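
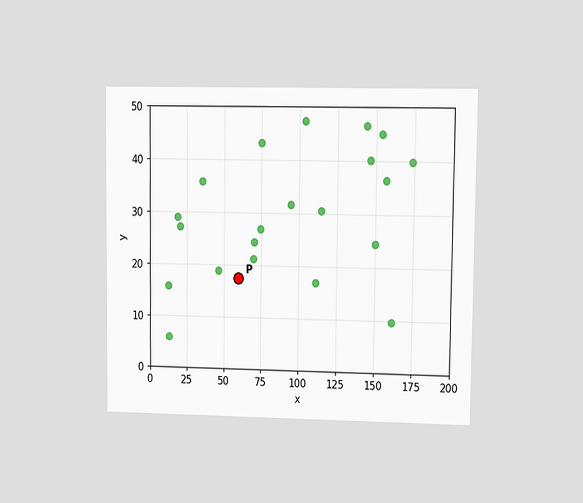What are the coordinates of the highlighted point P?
The chart is viewed at a slight angle. Following the gridlines from P to each axis, P sits at (60, 17.5).

(60, 17.5)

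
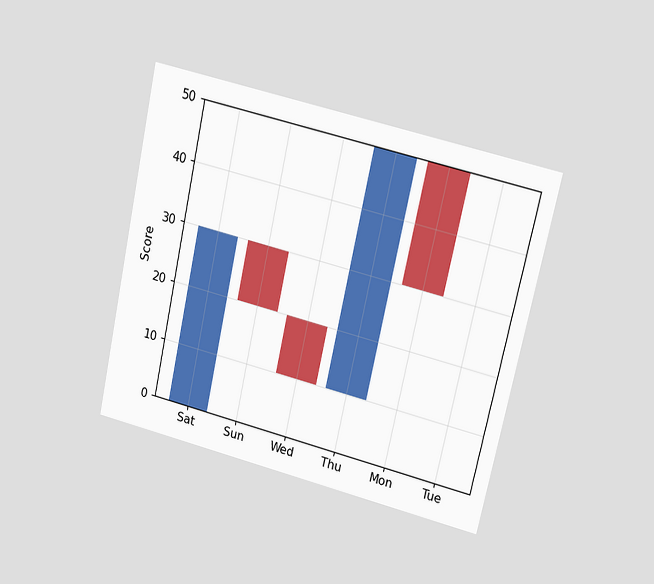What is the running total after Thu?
The chart is tilted about 12° clockwise and viewed at a slight angle. After Thu the running total reaches 50.

50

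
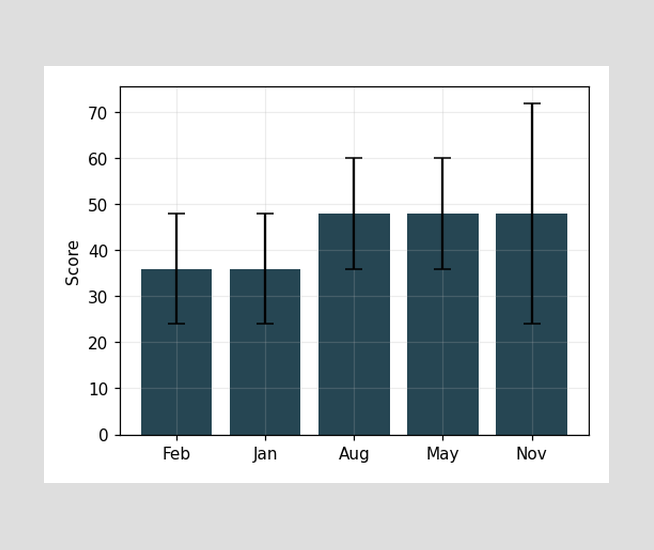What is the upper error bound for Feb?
48

The Feb bar's upper whisker reaches 48.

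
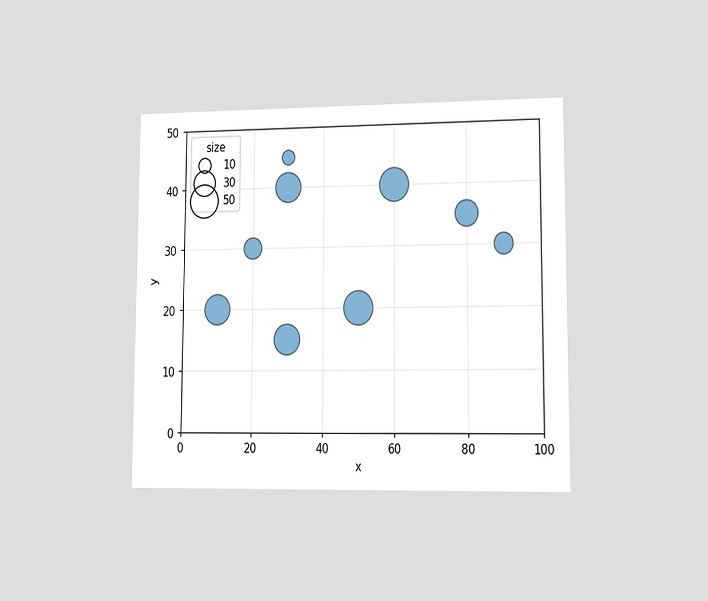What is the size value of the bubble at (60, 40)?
50

The chart is viewed at a slight angle. Matching the bubble at (60, 40) against the size legend gives 50.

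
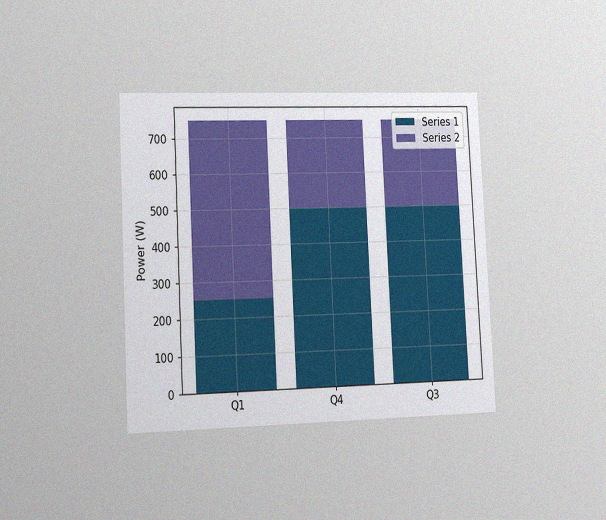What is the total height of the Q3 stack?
750W

The chart is tilted about 3° counter-clockwise and viewed slightly from the left, with some photo noise. The Q3 stack's top reaches 750W on the y-axis.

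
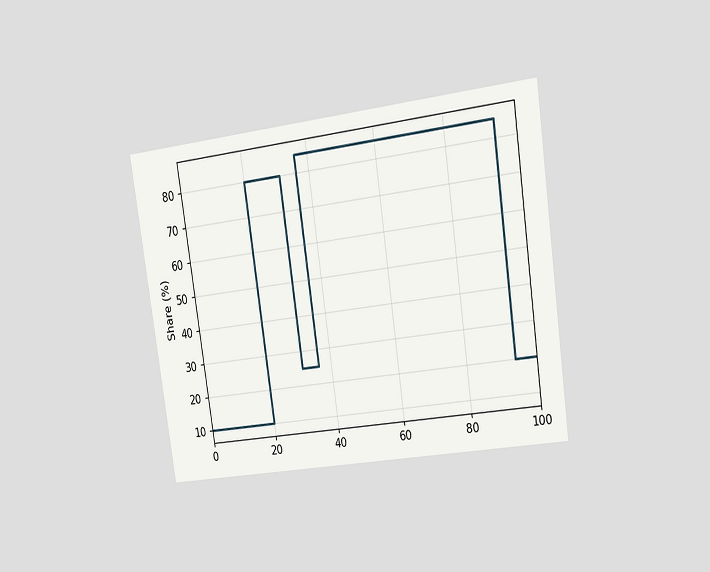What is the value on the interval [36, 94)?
85%

The chart is tilted about 8° counter-clockwise and viewed slightly from the right. On [36, 94) the step sits at 85%.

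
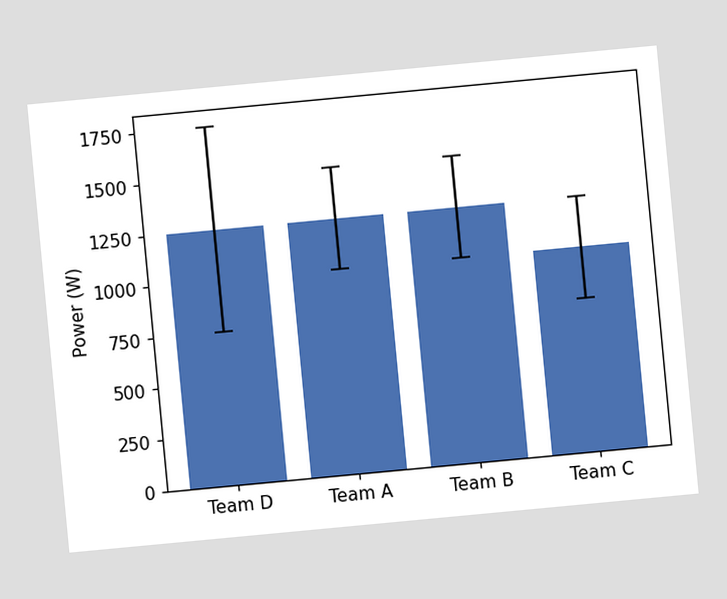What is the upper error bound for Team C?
1250W

The chart is tilted about 5° counter-clockwise. The Team C bar's upper whisker reaches 1250W.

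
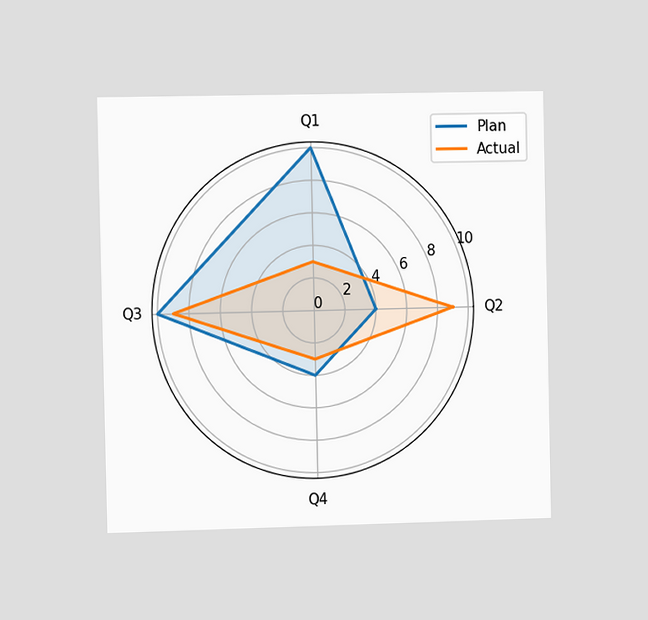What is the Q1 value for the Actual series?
The chart is viewed slightly from the left. On the Q1 axis, Actual reaches 3.

3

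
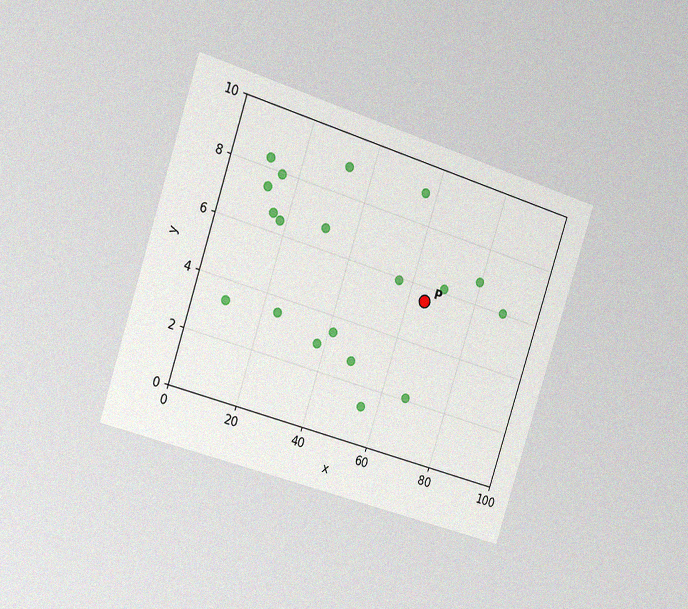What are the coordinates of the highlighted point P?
The chart is tilted about 18° clockwise and viewed slightly from the left, with some photo noise. Following the gridlines from P to each axis, P sits at (65, 5.5).

(65, 5.5)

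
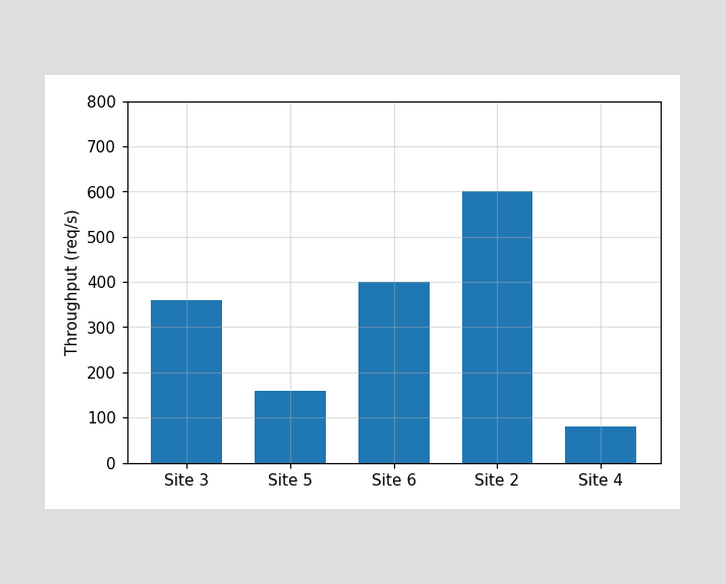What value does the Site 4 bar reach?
80req/s

Reading along the chart's y-axis, the Site 4 bar reaches 80req/s.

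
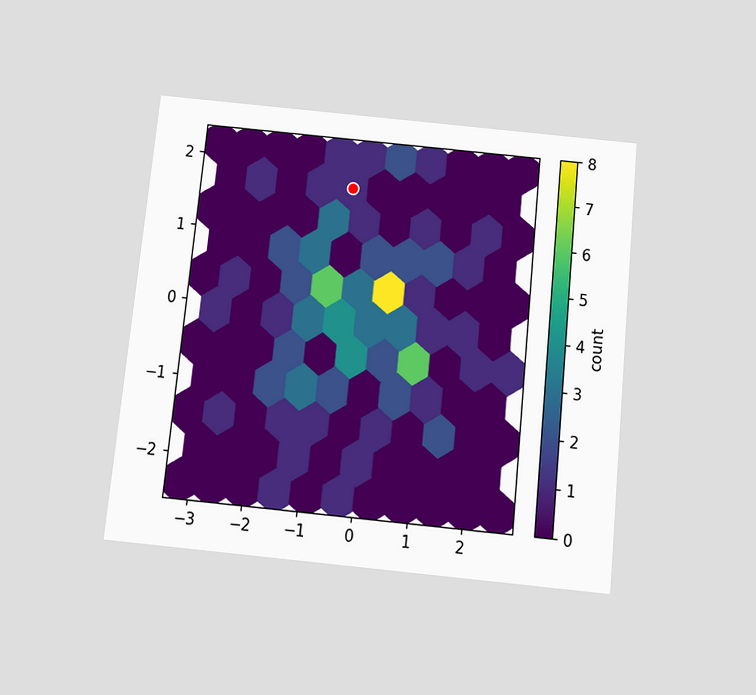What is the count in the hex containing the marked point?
1

The chart is tilted about 6° clockwise and viewed slightly from below. The marked hex reads 1 on the colorbar.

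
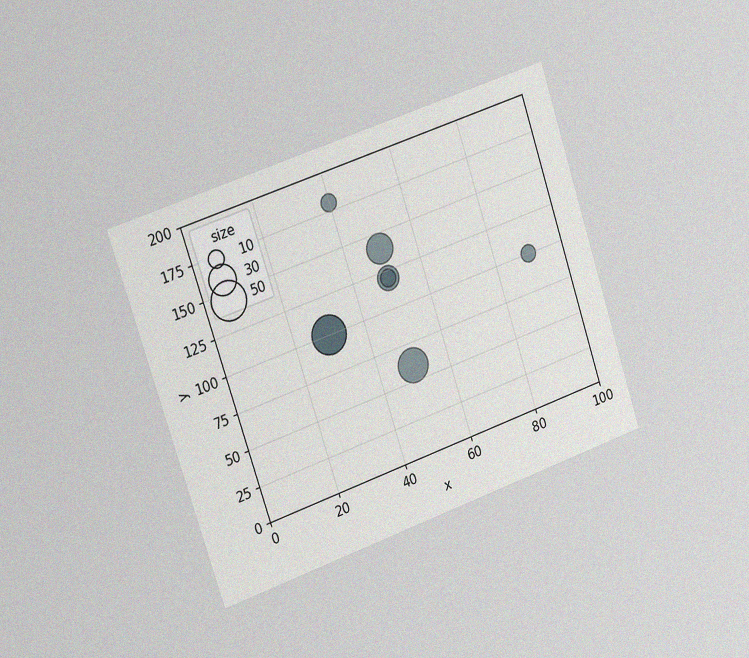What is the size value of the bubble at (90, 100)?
The chart is tilted about 18° counter-clockwise and viewed slightly from the left, with some photo noise. Matching the bubble at (90, 100) against the size legend gives 10.

10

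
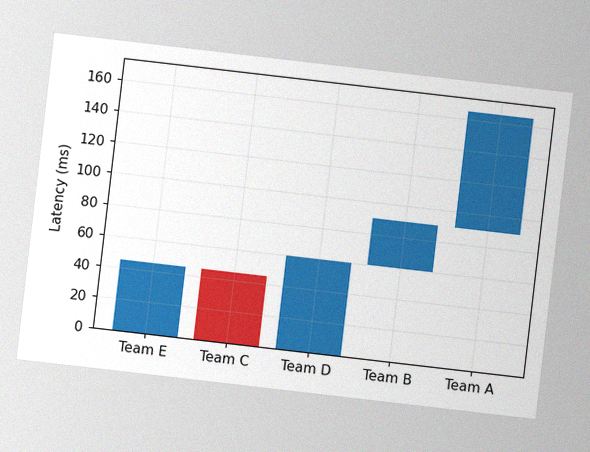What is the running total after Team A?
The chart is tilted about 7° clockwise, with some photo noise. After Team A the running total reaches 165ms.

165ms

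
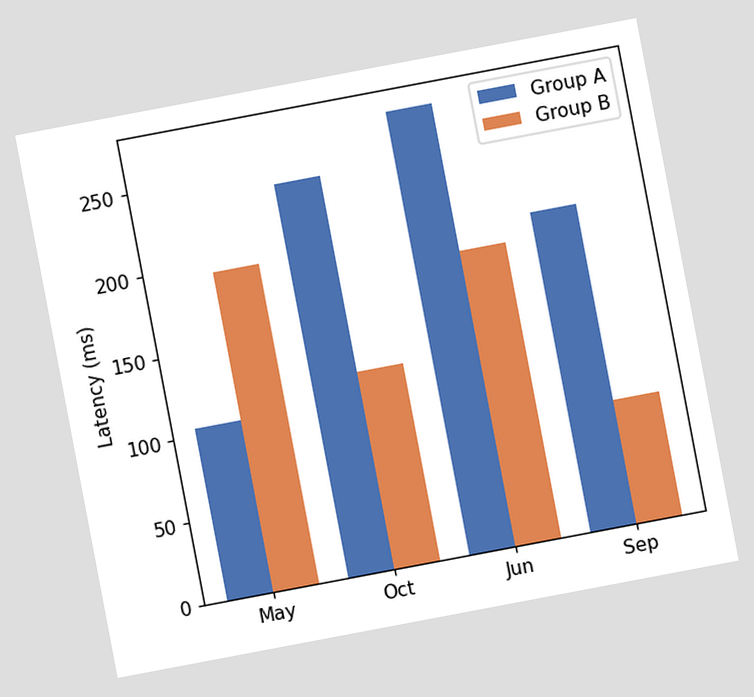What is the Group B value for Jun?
180ms

The chart is tilted about 11° counter-clockwise. The Group B bar at Jun reaches 180ms on the y-axis.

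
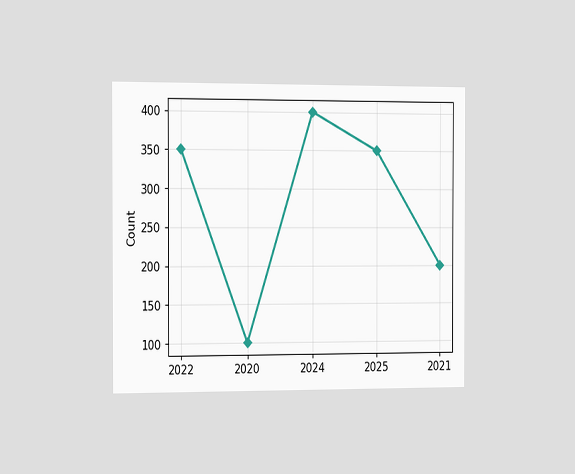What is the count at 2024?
400

The chart is viewed slightly from the left. At 2024, the line is at 400.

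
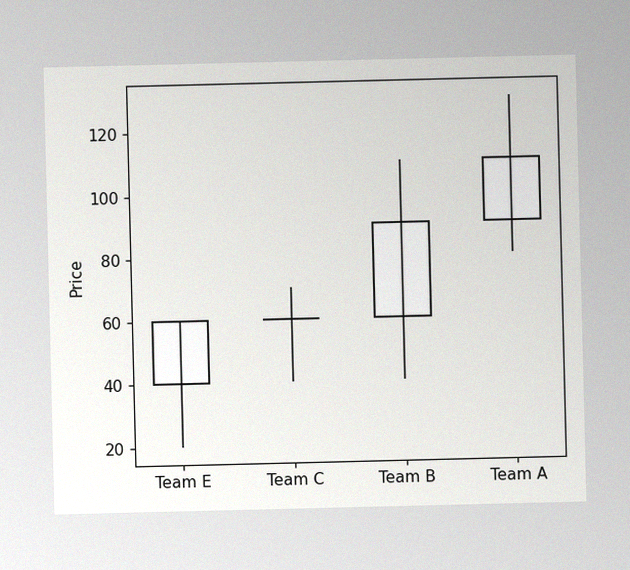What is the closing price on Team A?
The image has some photo noise and uneven lighting. The Team A candle closes at 110.

110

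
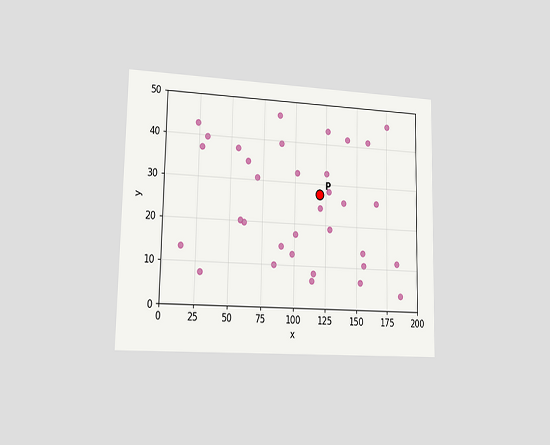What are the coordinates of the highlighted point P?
The chart is viewed slightly from the left. Following the gridlines from P to each axis, P sits at (120, 27.5).

(120, 27.5)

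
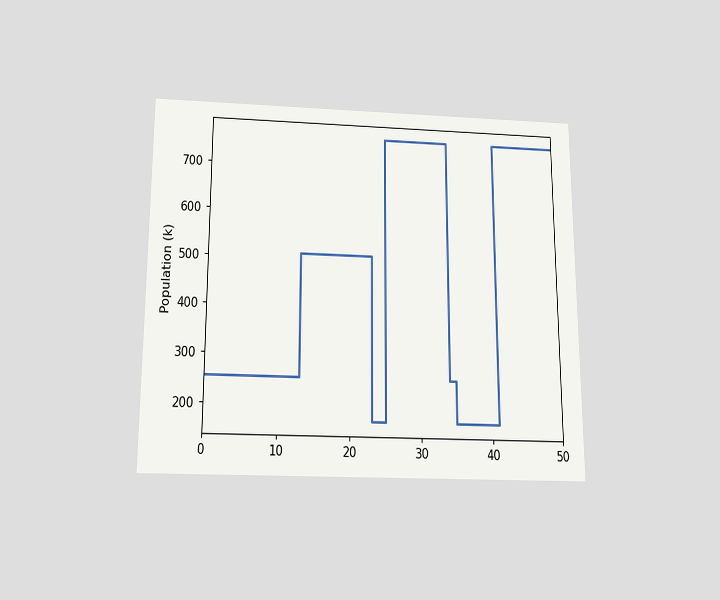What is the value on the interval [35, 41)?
170k

The chart is viewed slightly from below. On [35, 41) the step sits at 170k.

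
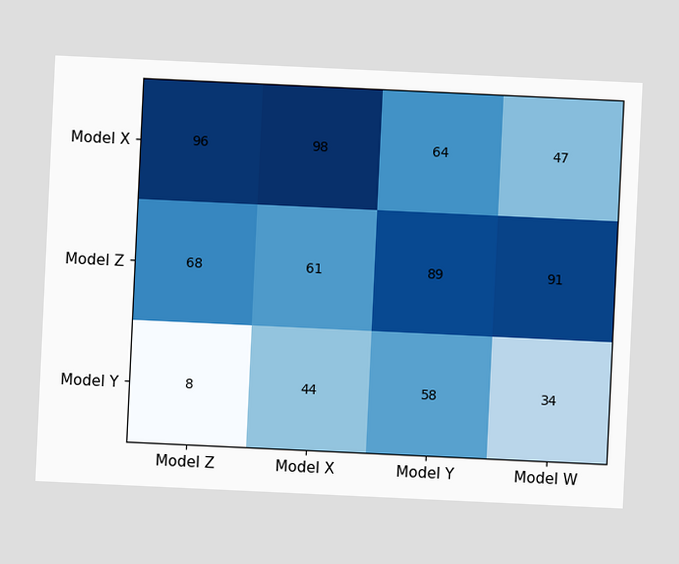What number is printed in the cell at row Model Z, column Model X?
The chart is tilted about 3° clockwise. The (Model Z, Model X) cell reads 61.

61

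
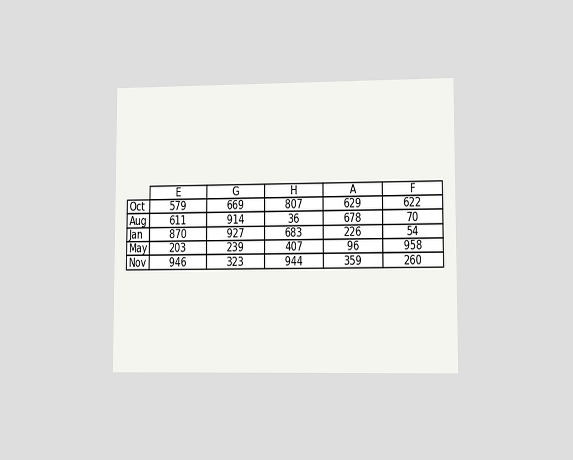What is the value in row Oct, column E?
The chart is viewed at a slight angle. The (Oct, E) cell reads 579.

579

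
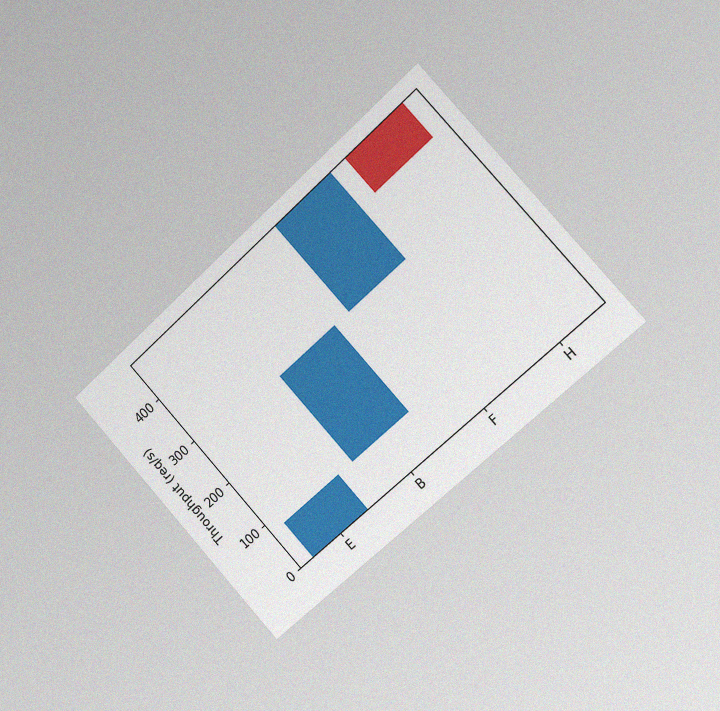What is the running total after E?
The chart is tilted about 42° counter-clockwise and viewed slightly from the right, with some photo noise. After E the running total reaches 80req/s.

80req/s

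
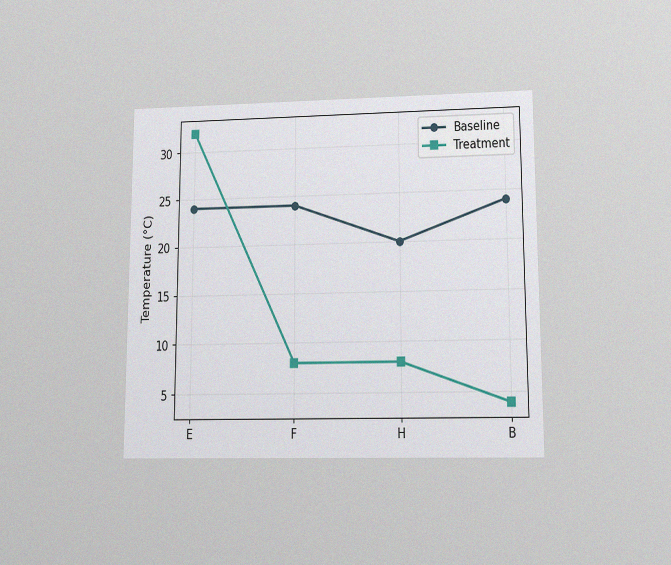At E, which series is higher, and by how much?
Treatment, by 8°C

The chart is viewed at a slight angle, with some photo noise. At E, Treatment sits above the other line by 8°C.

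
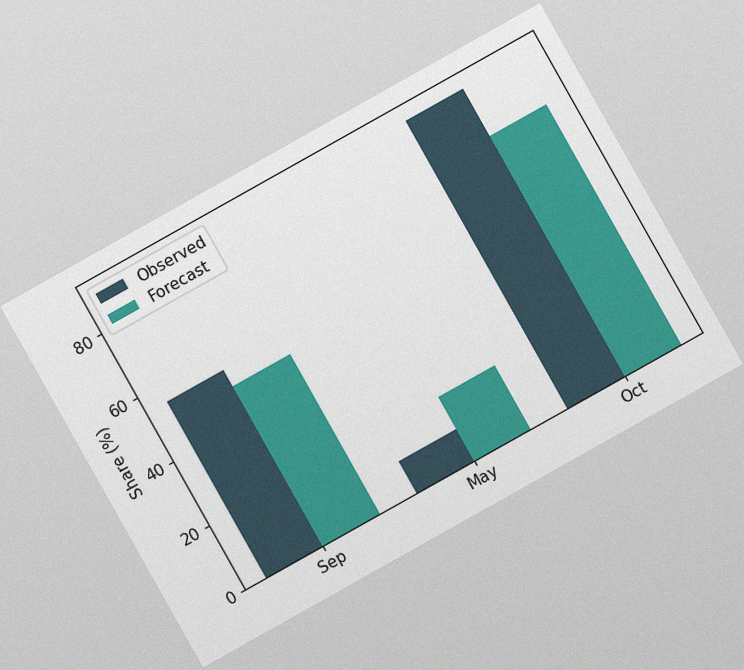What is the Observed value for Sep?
The chart is tilted about 29° counter-clockwise, with some photo noise. The Observed bar at Sep reaches 55% on the y-axis.

55%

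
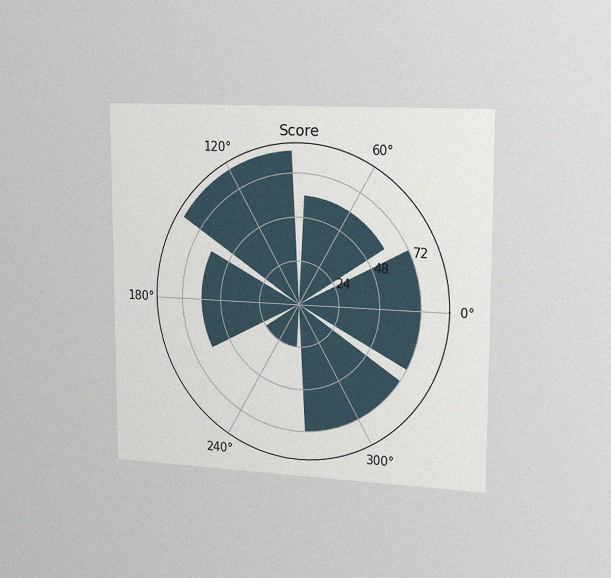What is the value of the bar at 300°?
The chart is viewed slightly from the right, with some photo noise. The bar at 300° reaches 72 on the radial axis.

72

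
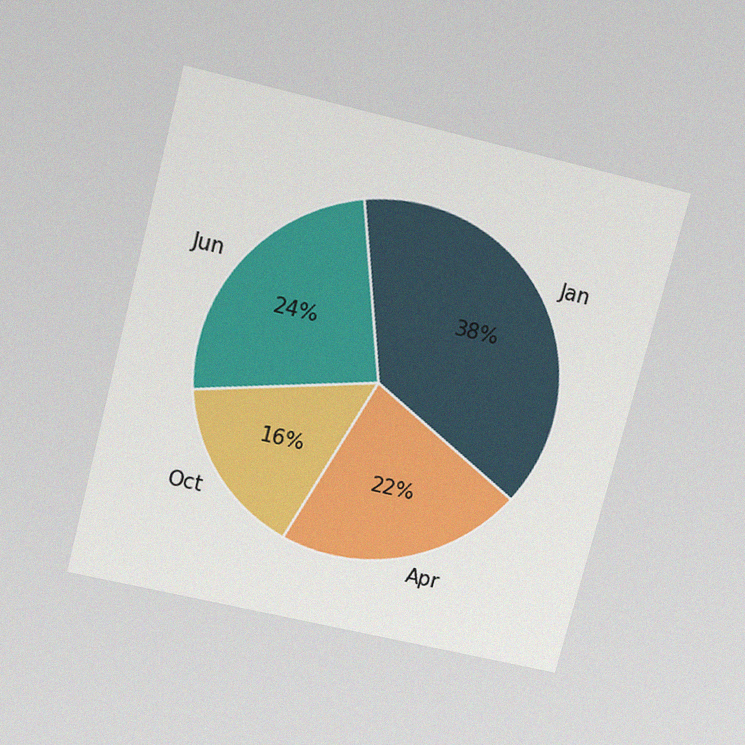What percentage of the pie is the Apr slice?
The chart is tilted about 14° clockwise and viewed slightly from above, with some photo noise. The Apr slice takes up 22% of the pie.

22%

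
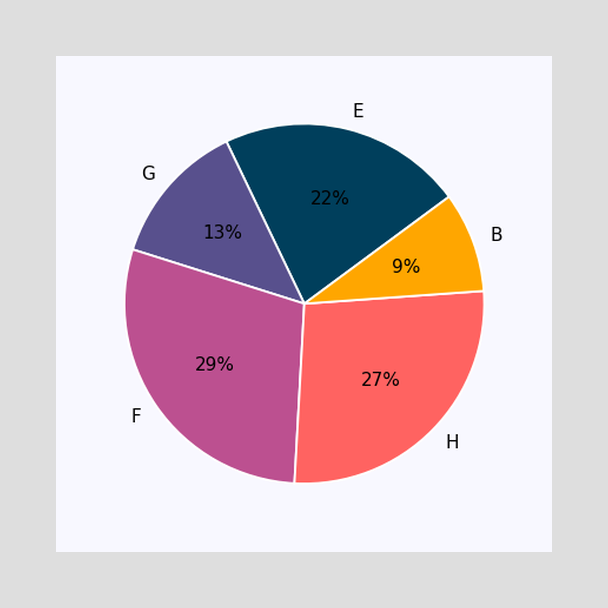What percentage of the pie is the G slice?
13%

The G slice takes up 13% of the pie.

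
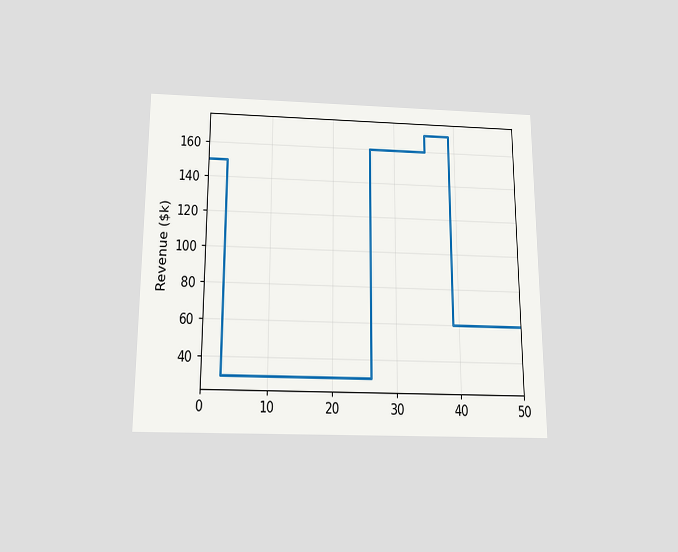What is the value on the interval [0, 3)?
$150k

The chart is viewed slightly from below. On [0, 3) the step sits at $150k.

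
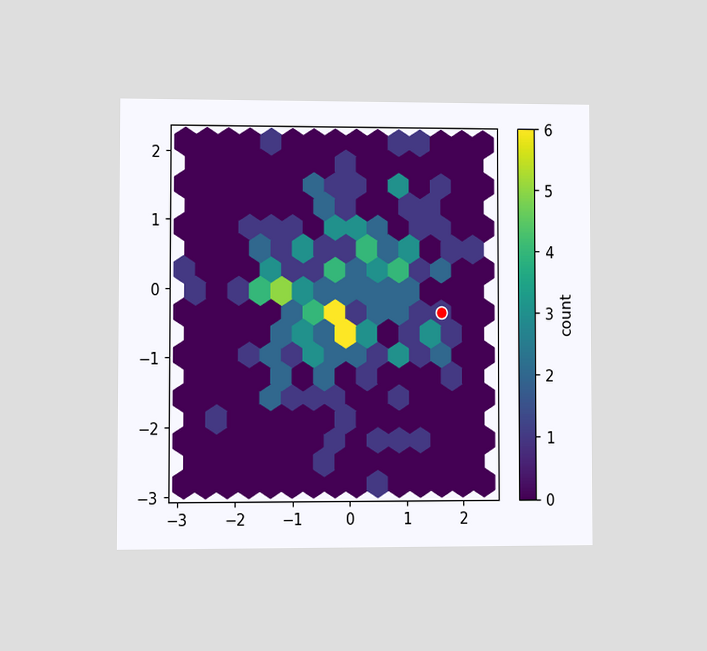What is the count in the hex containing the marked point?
The chart is viewed at a slight angle. The marked hex reads 1 on the colorbar.

1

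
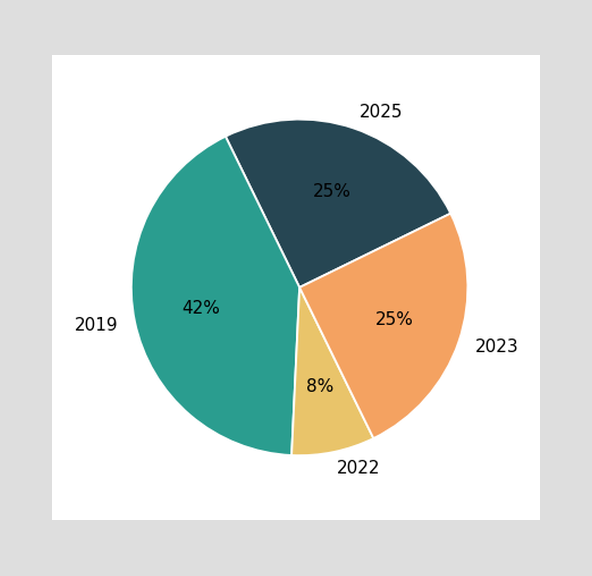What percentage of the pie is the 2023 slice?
The 2023 slice takes up 25% of the pie.

25%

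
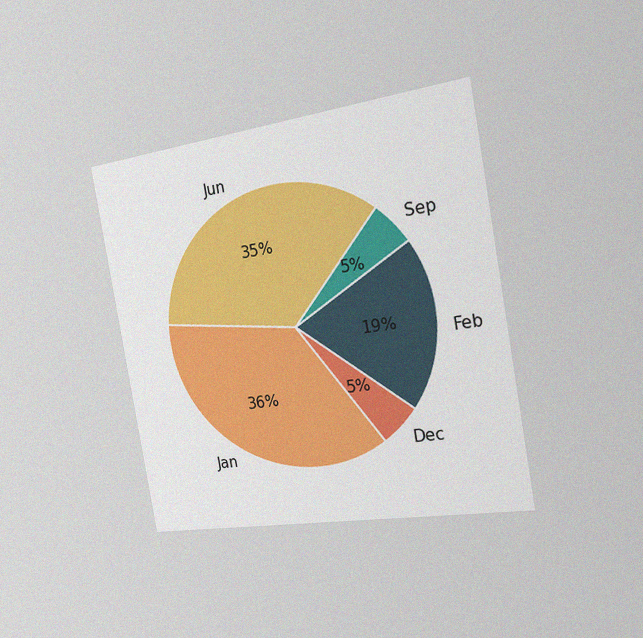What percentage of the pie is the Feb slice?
19%

The chart is tilted about 10° counter-clockwise and viewed slightly from the right, with some photo noise. The Feb slice takes up 19% of the pie.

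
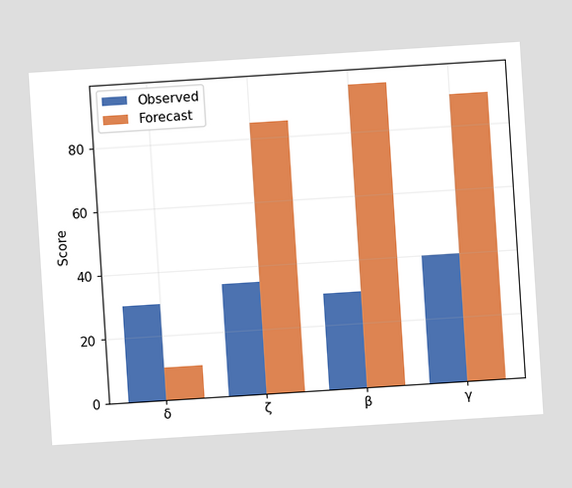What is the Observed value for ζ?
35

The chart is tilted about 4° counter-clockwise. The Observed bar at ζ reaches 35 on the y-axis.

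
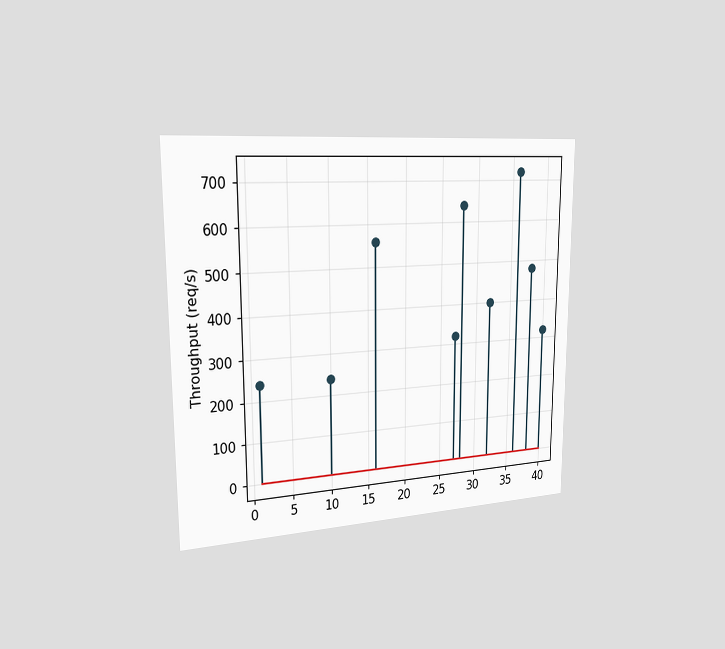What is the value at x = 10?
240req/s

The chart is viewed slightly from the left. The stem at x=10 reaches 240req/s.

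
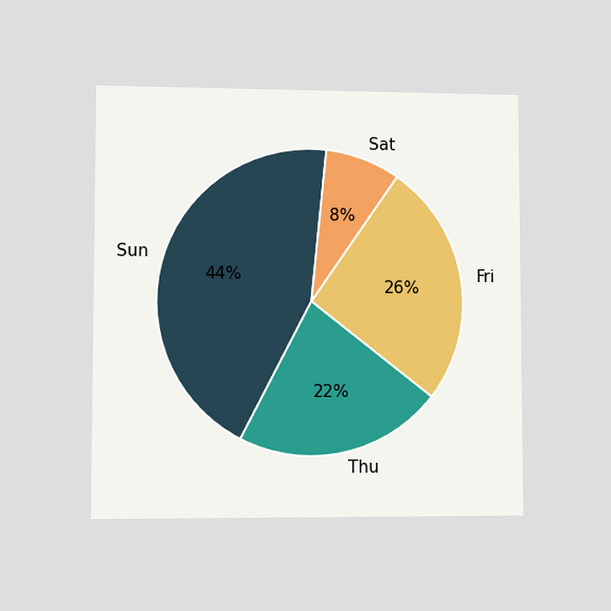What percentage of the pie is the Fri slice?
The chart is viewed at a slight angle. The Fri slice takes up 26% of the pie.

26%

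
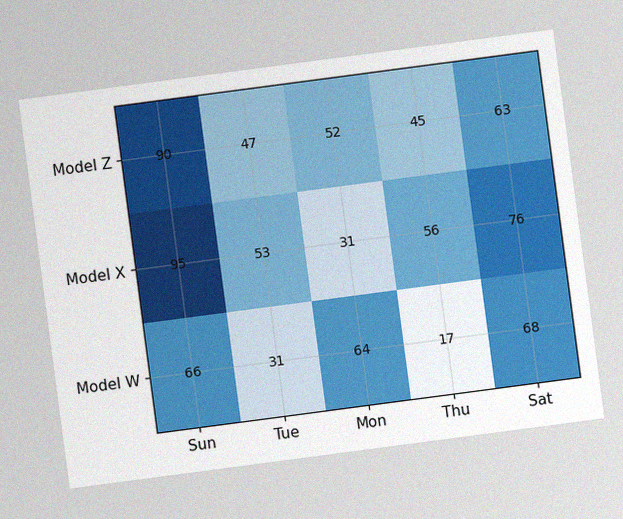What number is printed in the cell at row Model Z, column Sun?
90

The chart is tilted about 8° counter-clockwise, with some photo noise. The (Model Z, Sun) cell reads 90.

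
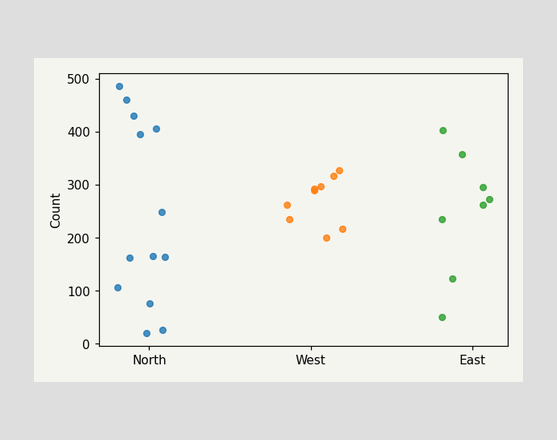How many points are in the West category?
Counting the markers in the West column gives 9.

9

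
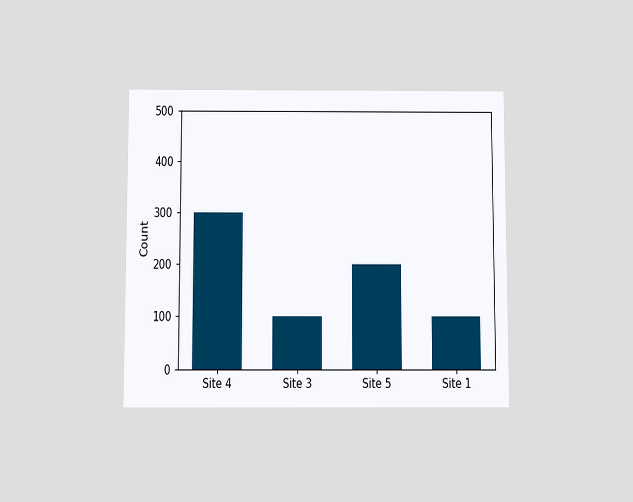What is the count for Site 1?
The chart is viewed slightly from below. Reading along the chart's y-axis, the Site 1 bar reaches 100.

100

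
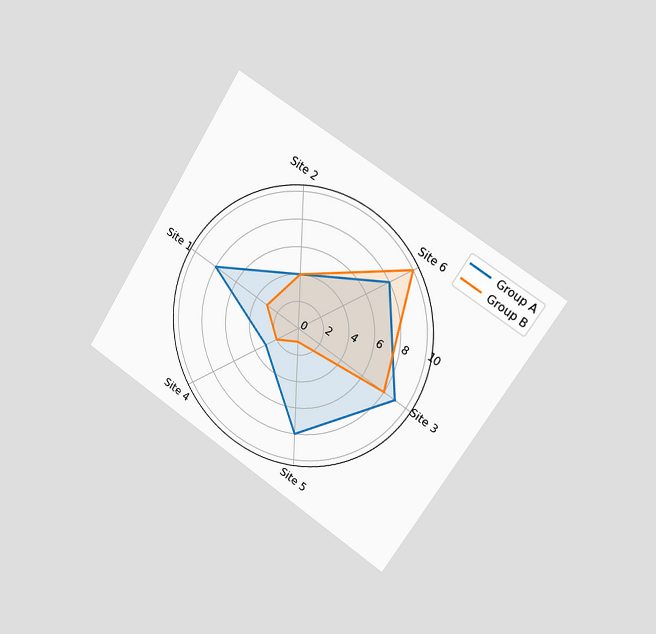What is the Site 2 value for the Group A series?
The chart is tilted about 32° clockwise and viewed slightly from the right. On the Site 2 axis, Group A reaches 4.

4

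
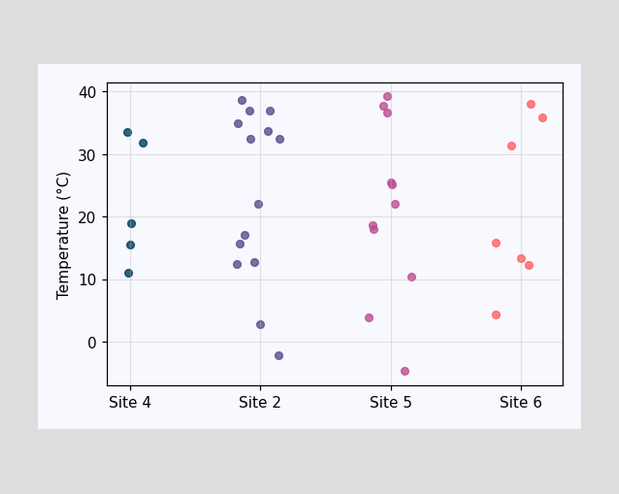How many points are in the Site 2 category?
14

Counting the markers in the Site 2 column gives 14.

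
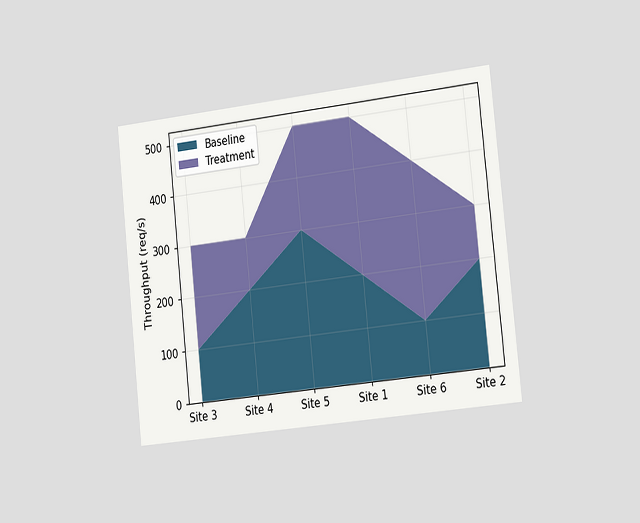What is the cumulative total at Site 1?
500req/s

The chart is tilted about 6° counter-clockwise and viewed slightly from the right. The stacked total at Site 1 reaches 500req/s.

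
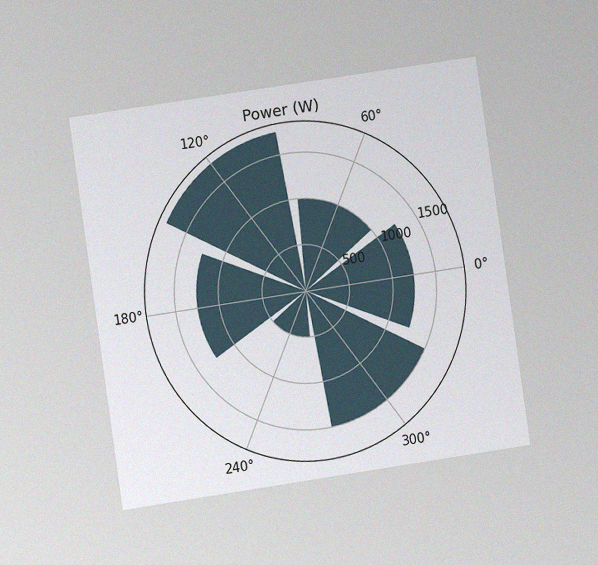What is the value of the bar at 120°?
1750W

The chart is tilted about 8° counter-clockwise and viewed at a slight angle, with some photo noise. The bar at 120° reaches 1750W on the radial axis.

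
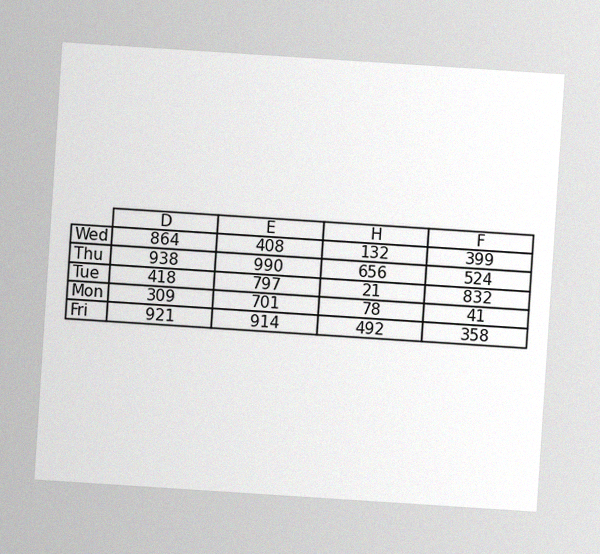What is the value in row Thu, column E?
990

The chart is tilted about 4° clockwise, with some photo noise. The (Thu, E) cell reads 990.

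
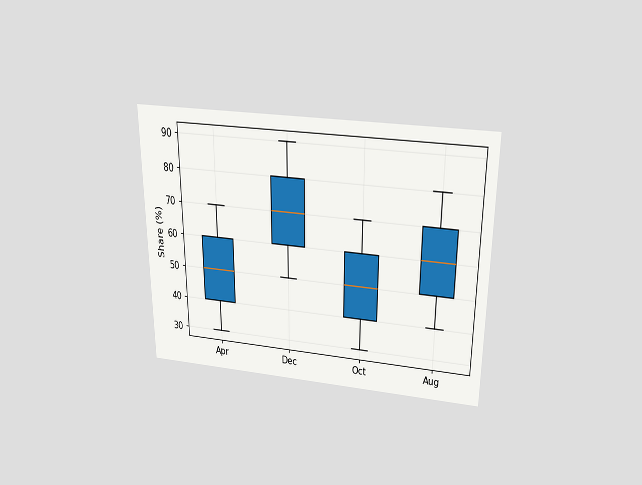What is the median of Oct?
The chart is viewed slightly from above. The median line in the Oct box sits at 50%.

50%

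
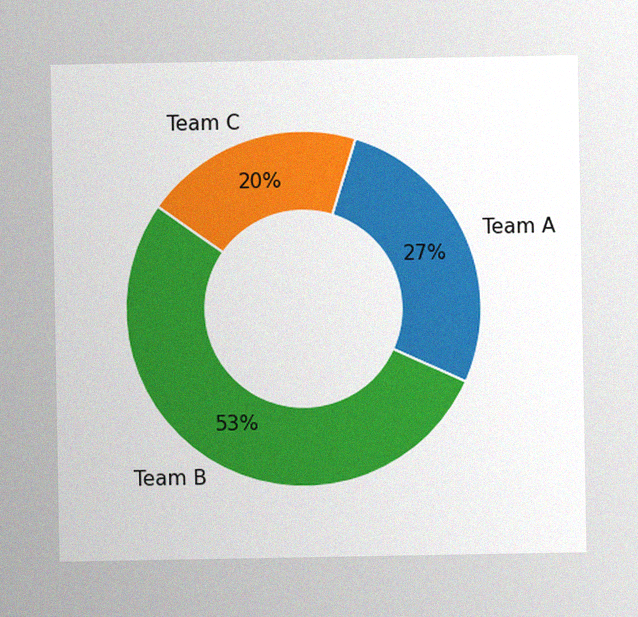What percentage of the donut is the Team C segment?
The image has some photo noise and uneven lighting. The Team C segment takes up 20% of the ring.

20%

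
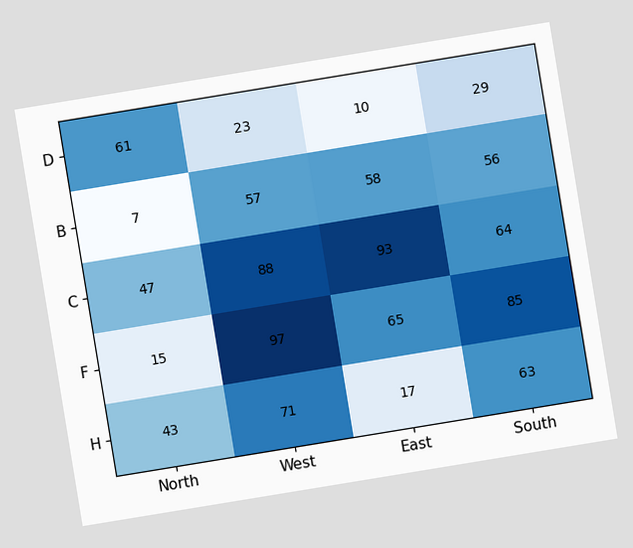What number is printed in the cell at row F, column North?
15

The chart is tilted about 9° counter-clockwise. The (F, North) cell reads 15.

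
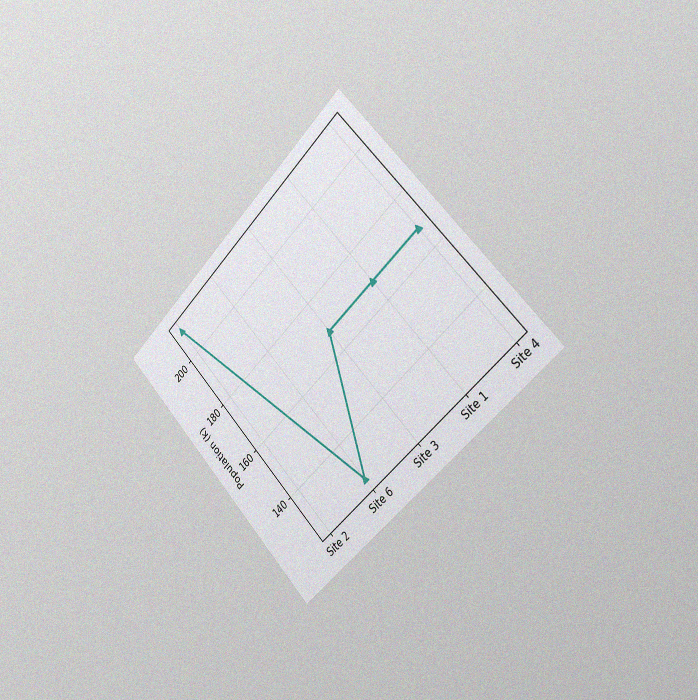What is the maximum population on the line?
210k

The chart is tilted about 45° counter-clockwise and viewed slightly from the right, with some photo noise. The highest point is at Site 2, and reading across to the y-axis gives 210k.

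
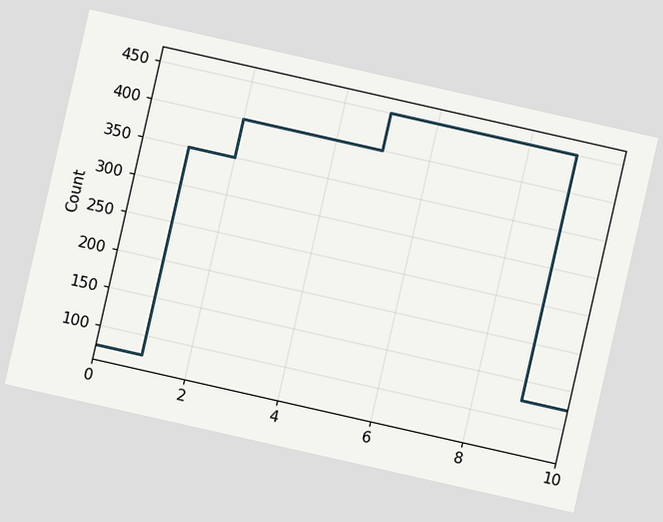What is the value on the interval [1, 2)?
350

The chart is tilted about 13° clockwise. On [1, 2) the step sits at 350.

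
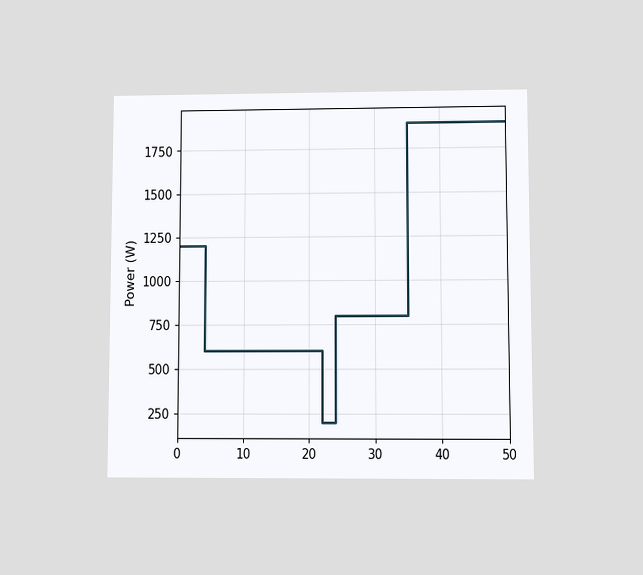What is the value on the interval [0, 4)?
1200W

The chart is viewed at a slight angle. On [0, 4) the step sits at 1200W.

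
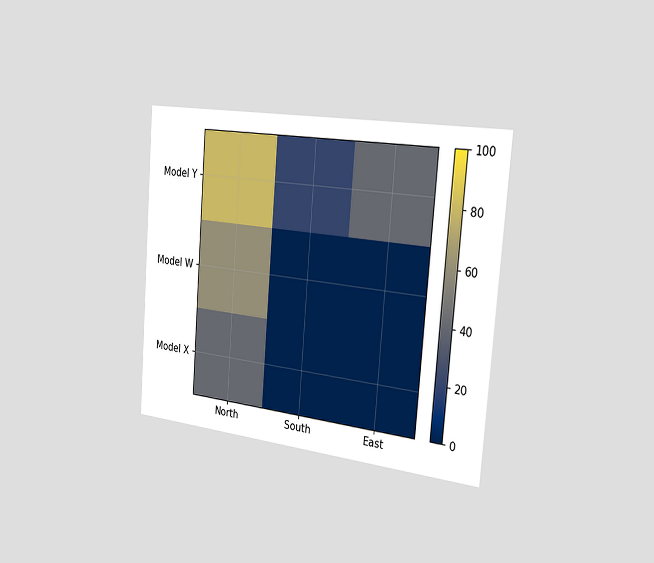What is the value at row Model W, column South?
0

The chart is tilted about 4° clockwise and viewed slightly from the right. Matching cell (Model W, South) against the colorbar gives 0.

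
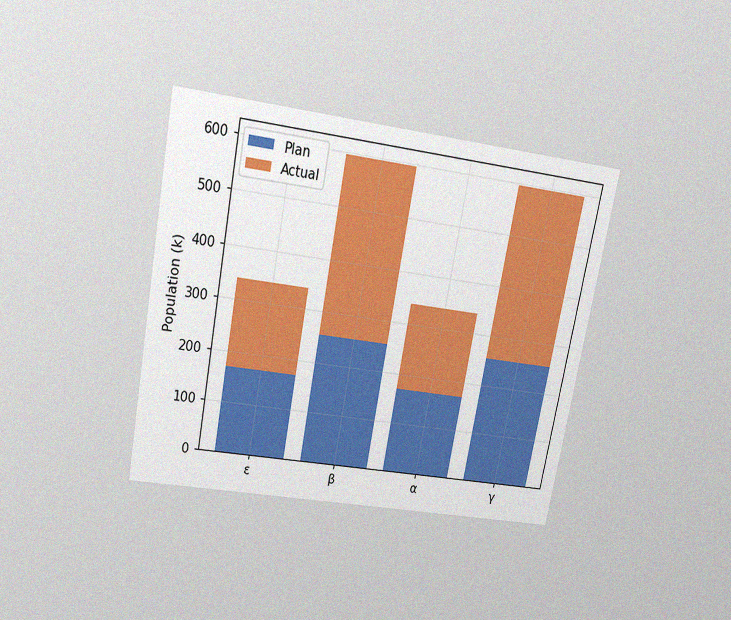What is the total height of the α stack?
340k

The chart is tilted about 11° clockwise and viewed slightly from above, with some photo noise. The α stack's top reaches 340k on the y-axis.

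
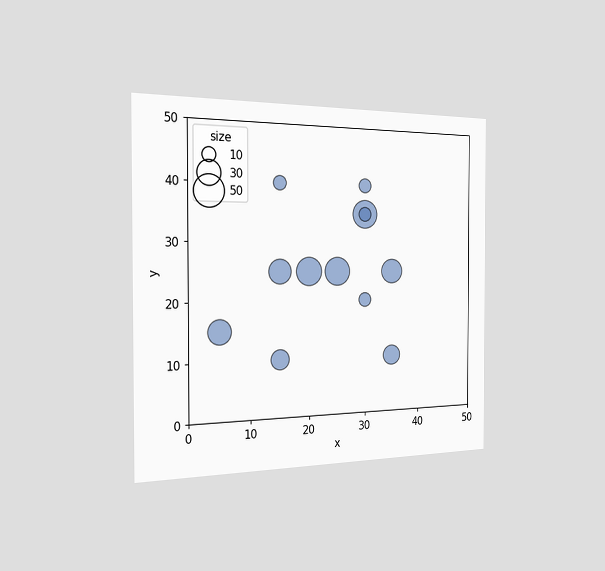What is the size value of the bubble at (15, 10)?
20

The chart is viewed slightly from the left. Matching the bubble at (15, 10) against the size legend gives 20.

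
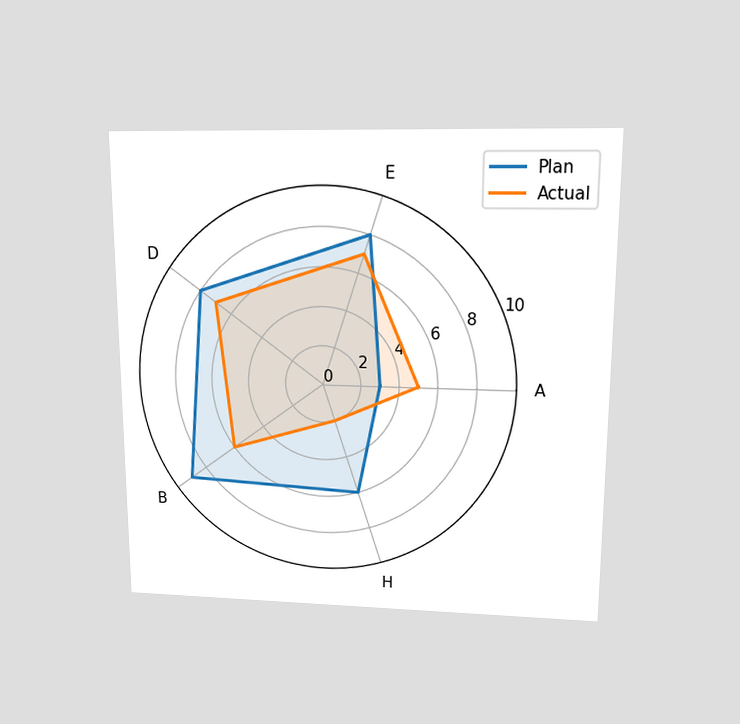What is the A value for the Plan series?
The chart is viewed slightly from above. On the A axis, Plan reaches 3.

3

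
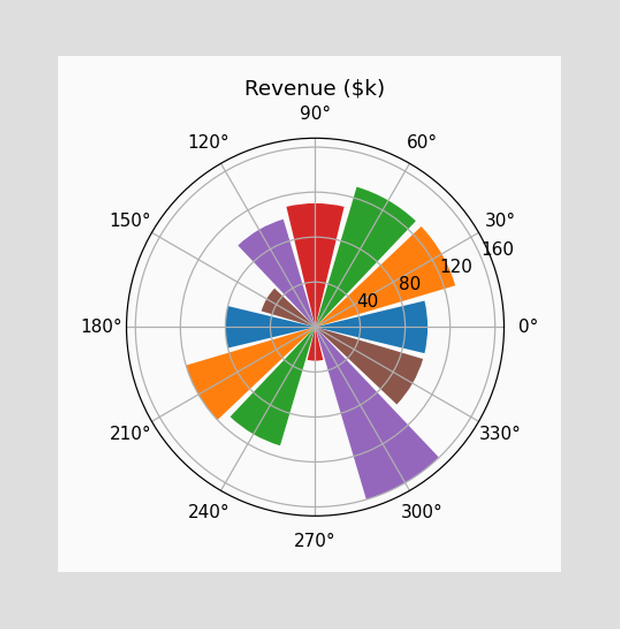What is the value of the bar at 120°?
The bar at 120° reaches $100k on the radial axis.

$100k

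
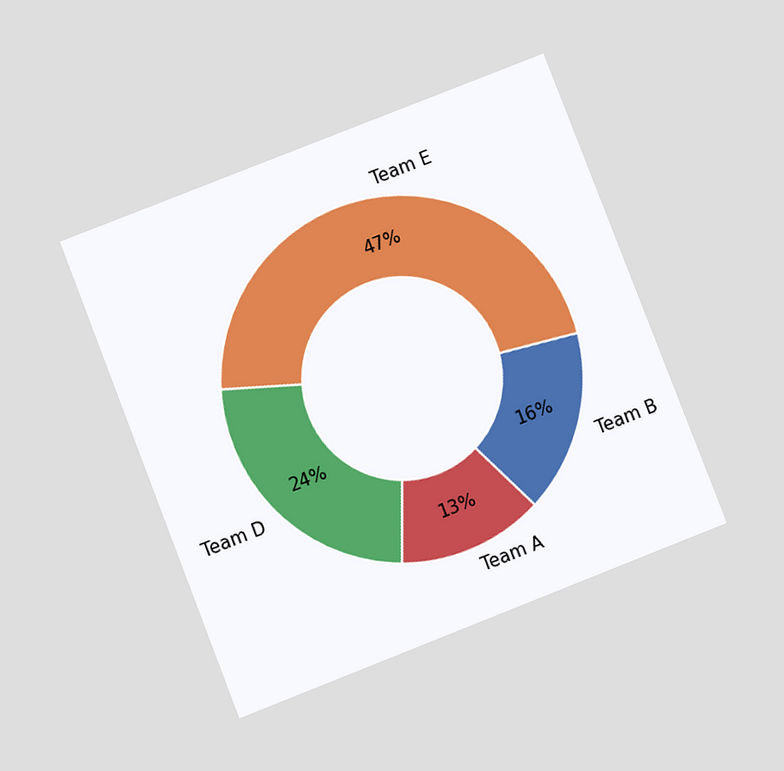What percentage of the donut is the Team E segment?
47%

The chart is tilted about 21° counter-clockwise and viewed at a slight angle. The Team E segment takes up 47% of the ring.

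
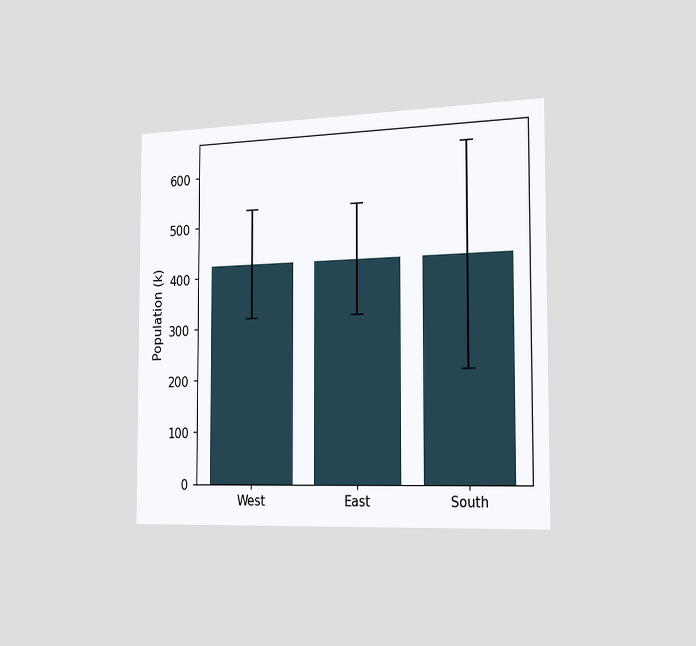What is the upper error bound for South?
The chart is viewed slightly from the right. The South bar's upper whisker reaches 636k.

636k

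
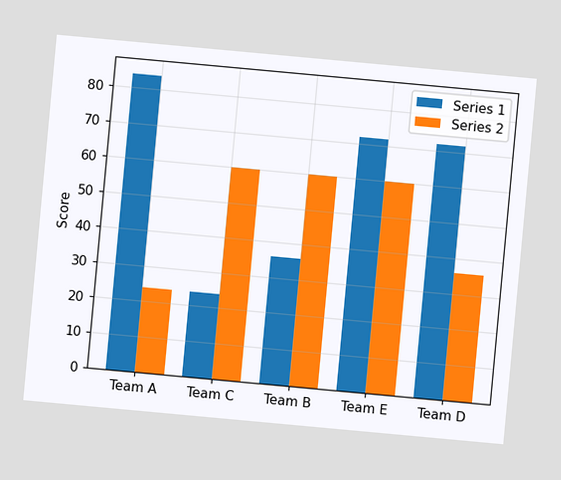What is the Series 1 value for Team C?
The chart is tilted about 5° clockwise. The Series 1 bar at Team C reaches 24 on the y-axis.

24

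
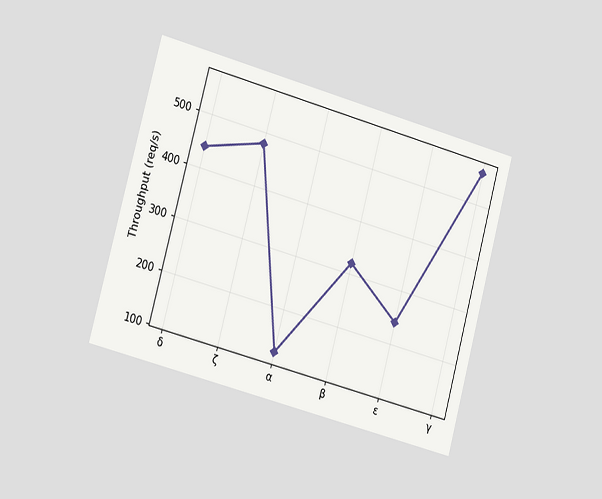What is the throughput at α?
The chart is tilted about 15° clockwise and viewed slightly from the left. At α, the line is at 120req/s.

120req/s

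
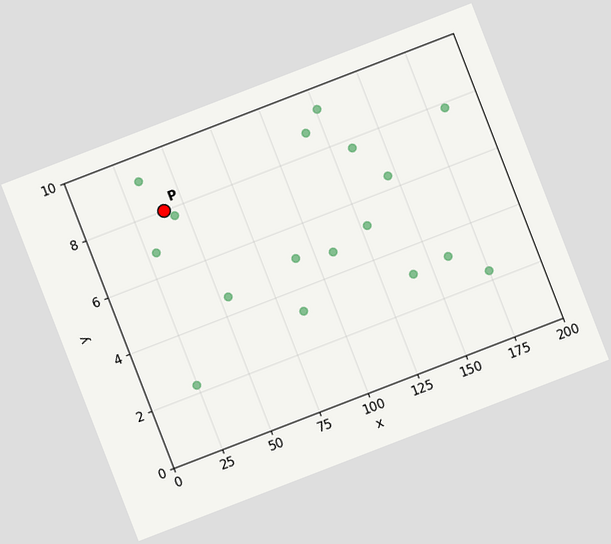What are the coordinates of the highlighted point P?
(40, 8)

The chart is tilted about 21° counter-clockwise. Following the gridlines from P to each axis, P sits at (40, 8).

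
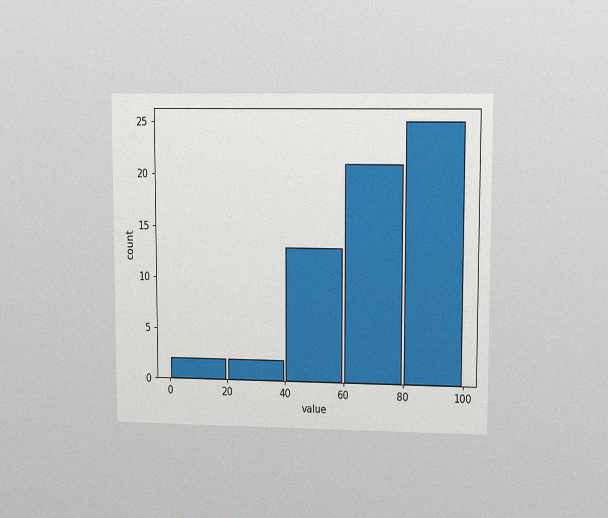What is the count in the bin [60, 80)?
21

The chart is viewed at a slight angle, with some photo noise. The [60, 80) bin has height 21.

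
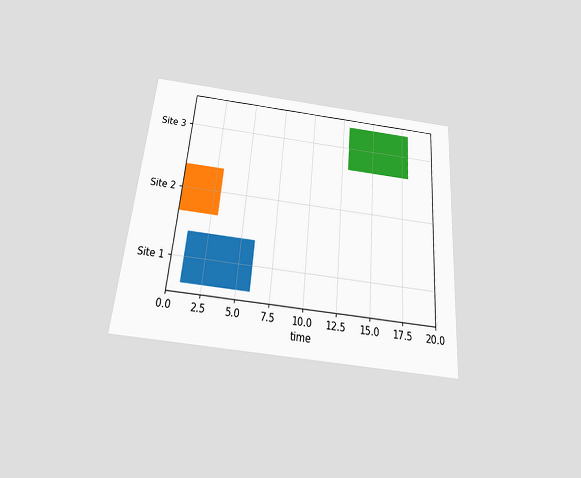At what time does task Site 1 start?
The chart is tilted about 5° clockwise and viewed slightly from below. The Site 1 bar begins at t=1.

1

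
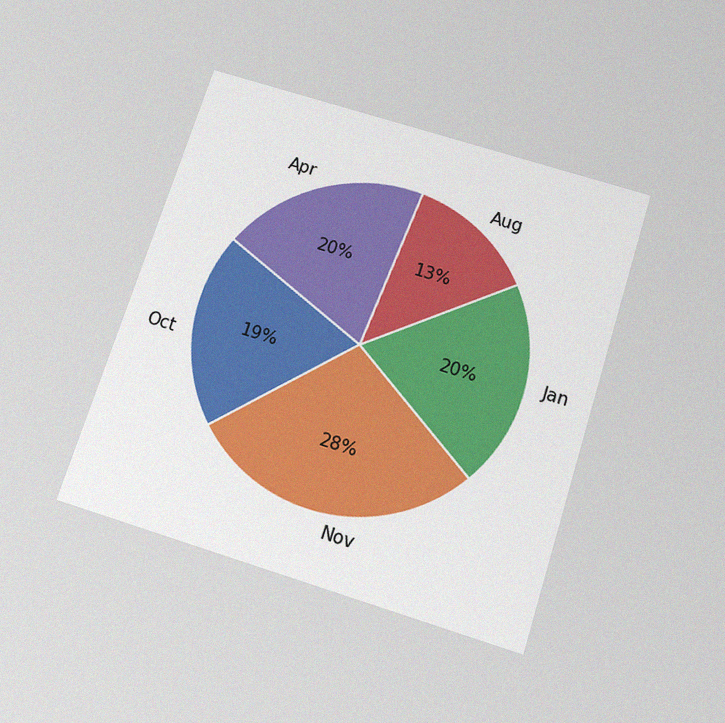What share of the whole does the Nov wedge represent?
28%

The chart is tilted about 18° clockwise and viewed slightly from below, with some photo noise. The Nov slice takes up 28% of the pie.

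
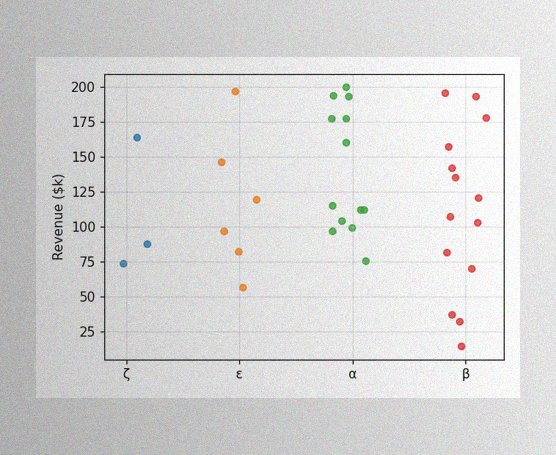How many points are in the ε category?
6

The image has some photo noise and uneven lighting. Counting the markers in the ε column gives 6.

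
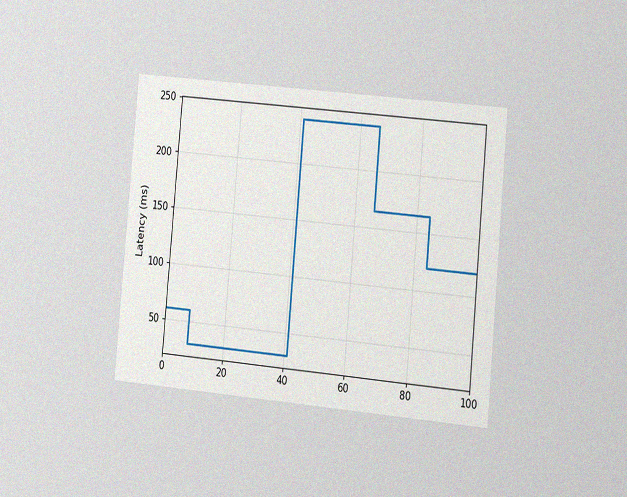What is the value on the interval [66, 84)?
165ms

The chart is tilted about 5° clockwise and viewed at a slight angle, with some photo noise. On [66, 84) the step sits at 165ms.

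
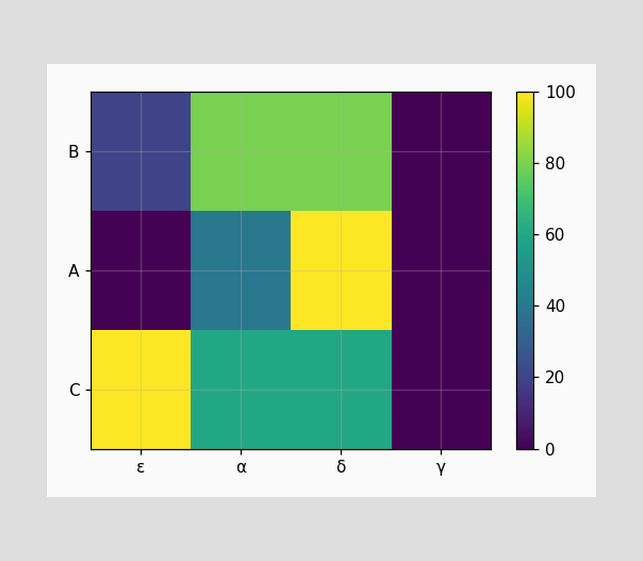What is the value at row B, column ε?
20

Matching cell (B, ε) against the colorbar gives 20.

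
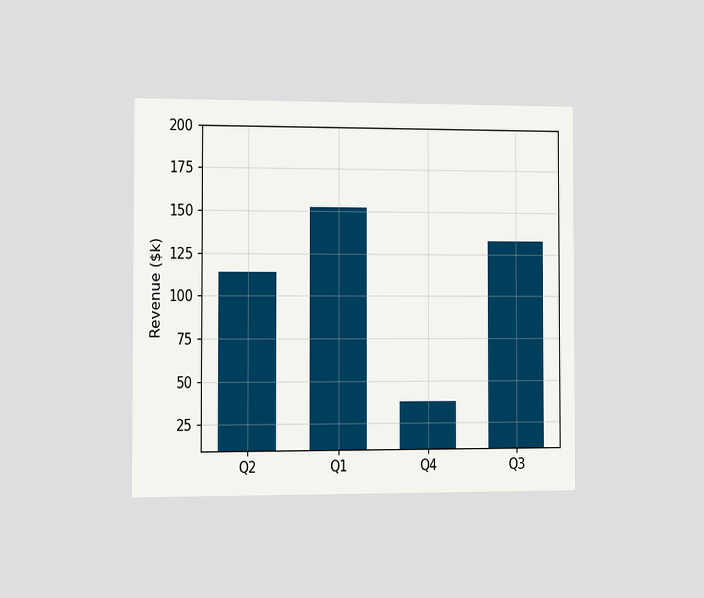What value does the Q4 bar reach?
The chart is viewed at a slight angle. Reading along the chart's y-axis, the Q4 bar reaches $38k.

$38k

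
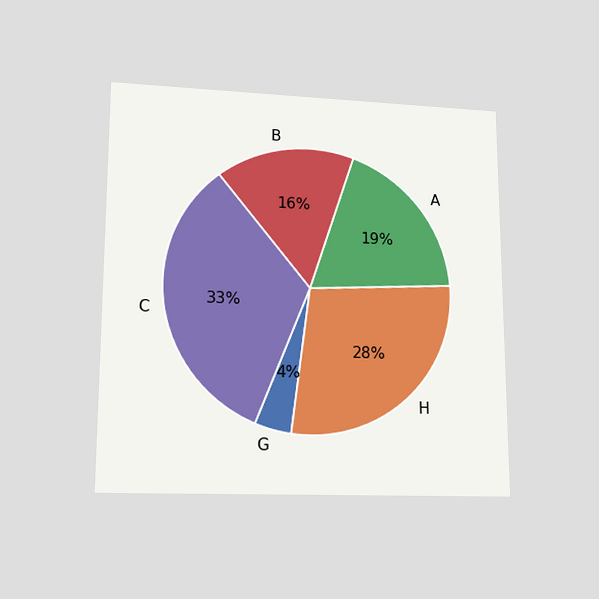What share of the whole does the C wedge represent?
33%

The chart is viewed at a slight angle. The C slice takes up 33% of the pie.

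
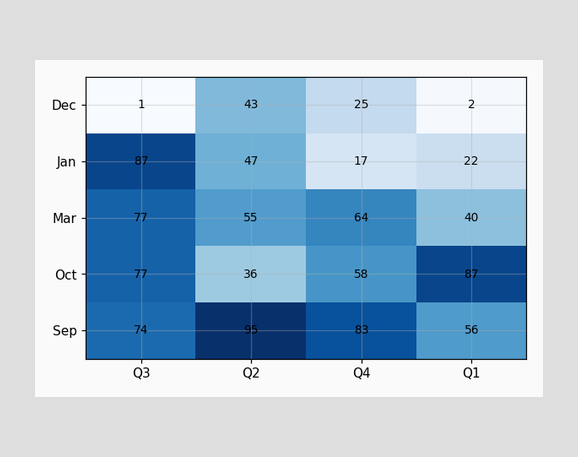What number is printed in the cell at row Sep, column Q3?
The (Sep, Q3) cell reads 74.

74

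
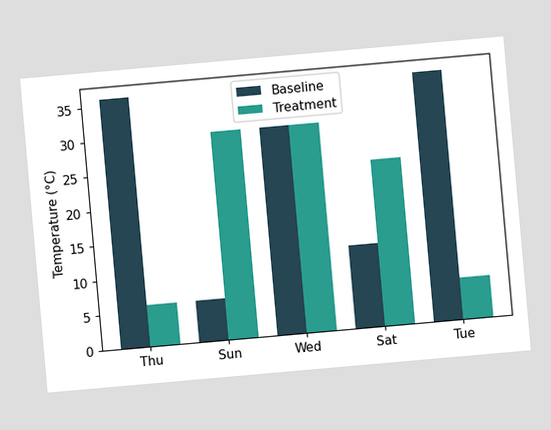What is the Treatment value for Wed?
The chart is tilted about 5° counter-clockwise. The Treatment bar at Wed reaches 30°C on the y-axis.

30°C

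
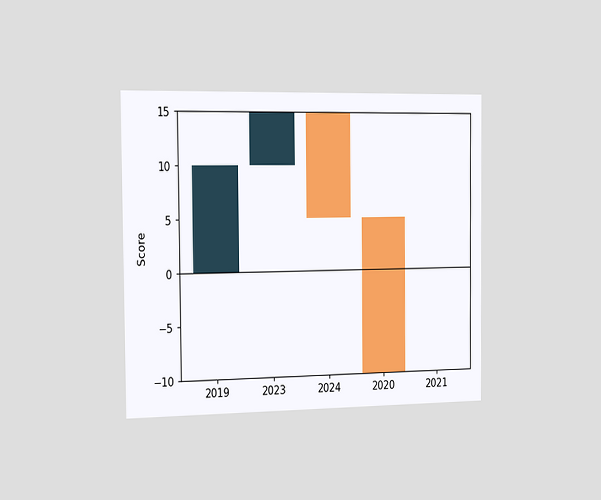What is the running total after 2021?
-10

The chart is viewed slightly from the left. After 2021 the running total reaches -10.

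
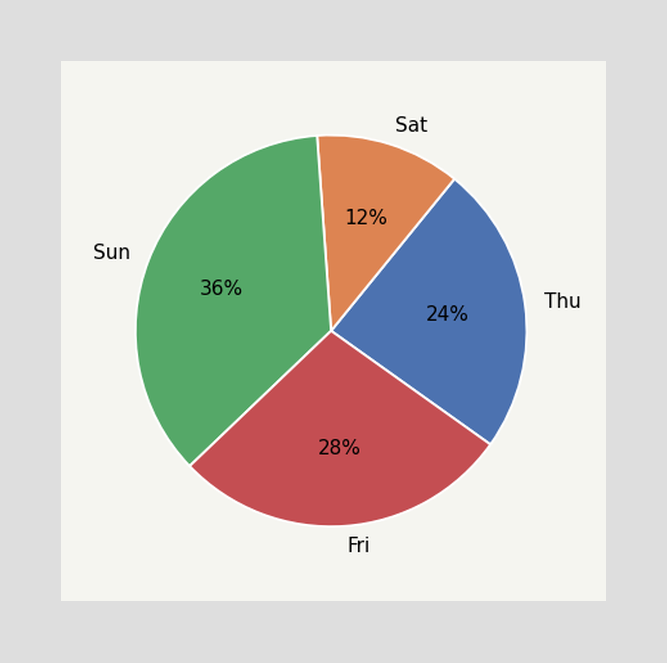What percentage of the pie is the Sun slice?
The Sun slice takes up 36% of the pie.

36%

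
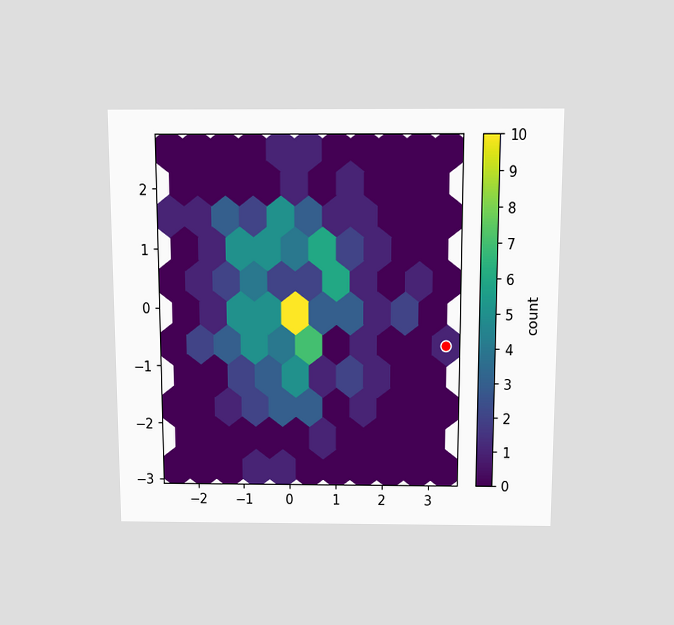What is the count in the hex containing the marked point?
1

The chart is viewed slightly from above. The marked hex reads 1 on the colorbar.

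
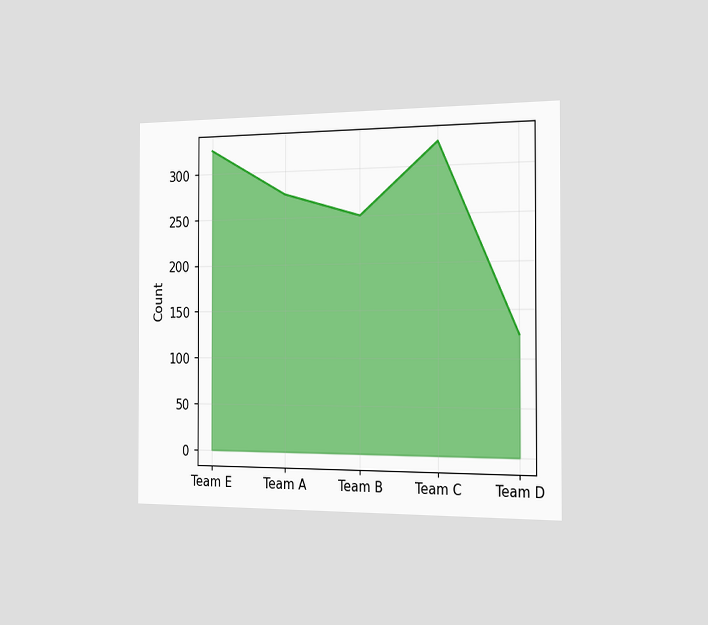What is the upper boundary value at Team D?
The chart is viewed slightly from the right. At Team D the upper boundary is at 125.

125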